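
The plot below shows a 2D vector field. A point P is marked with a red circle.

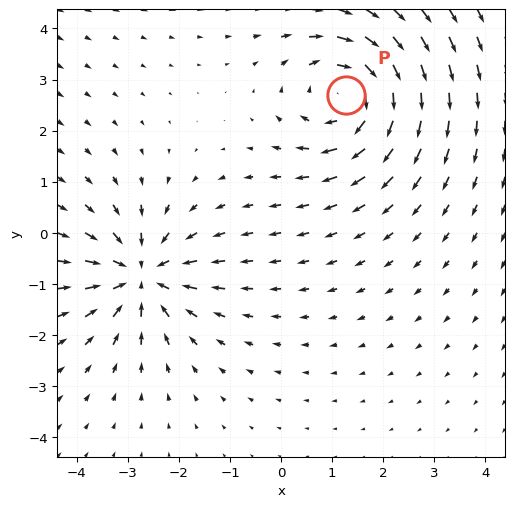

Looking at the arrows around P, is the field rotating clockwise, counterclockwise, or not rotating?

Near P at (1.3, 2.7) the arrows circulate clockwise. The curl (z-component) there is about -4; negative curl means clockwise rotation.

clockwise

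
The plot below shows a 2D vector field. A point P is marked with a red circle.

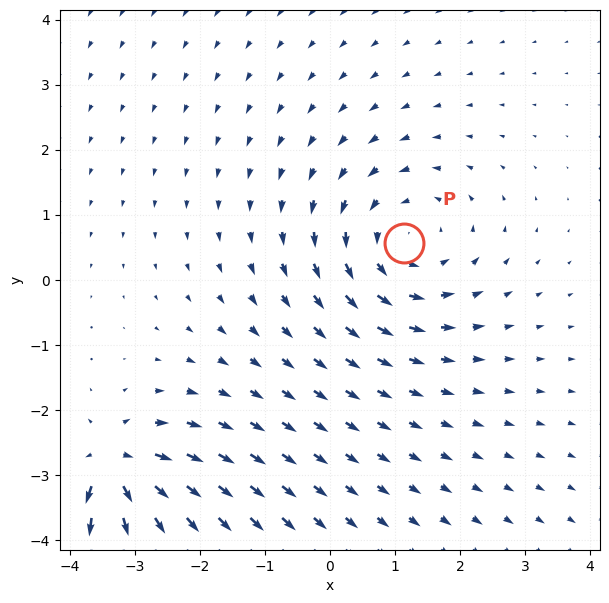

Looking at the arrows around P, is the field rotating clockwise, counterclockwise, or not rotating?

counterclockwise

Near P at (1.1, 0.6) the arrows circulate counterclockwise. The curl (z-component) there is about +3; positive curl means counterclockwise rotation.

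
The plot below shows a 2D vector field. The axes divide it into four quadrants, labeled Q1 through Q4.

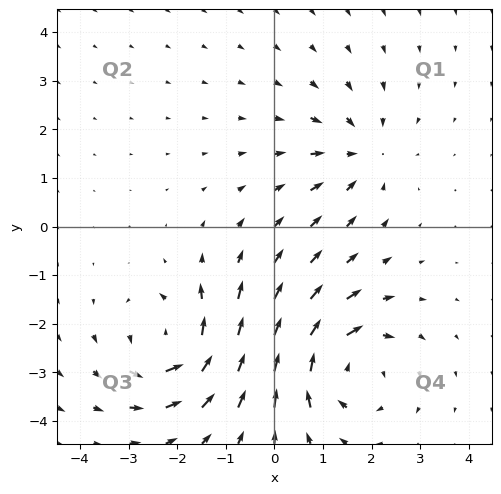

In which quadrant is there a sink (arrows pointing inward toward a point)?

Q1

The sink sits at approximately (1.8, 1.5), which lies in quadrant Q1. The divergence there is about -3, negative as expected for a sink.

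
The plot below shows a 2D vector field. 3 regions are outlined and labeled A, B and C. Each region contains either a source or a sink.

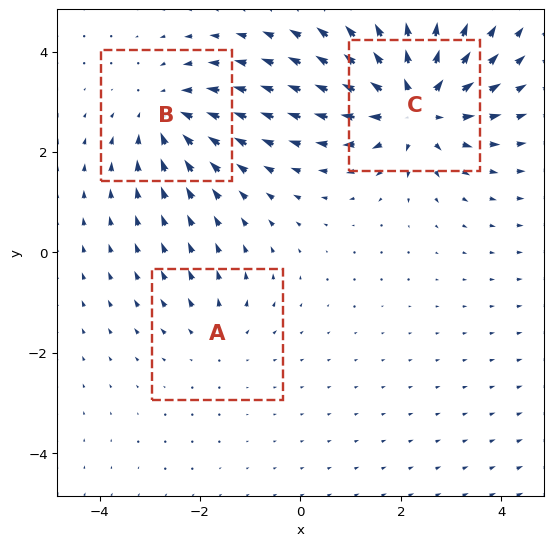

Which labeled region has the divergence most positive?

Divergence at each region's feature centre — A: about +2, B: about -3, C: about +5. Region C is most positive.

C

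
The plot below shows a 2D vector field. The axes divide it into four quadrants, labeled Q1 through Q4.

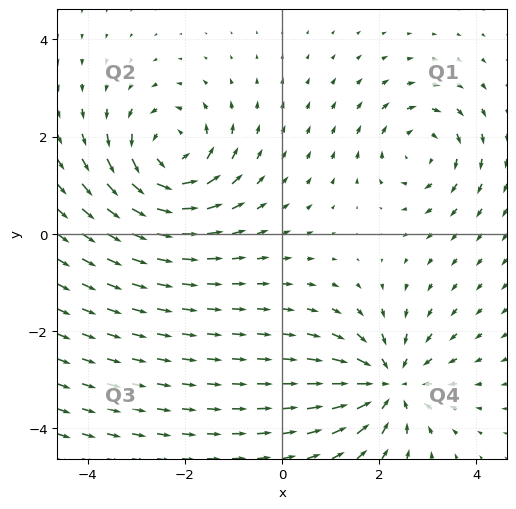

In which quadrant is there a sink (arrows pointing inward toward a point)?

Q4

The sink sits at approximately (2.2, -3.1), which lies in quadrant Q4. The divergence there is about -5, negative as expected for a sink.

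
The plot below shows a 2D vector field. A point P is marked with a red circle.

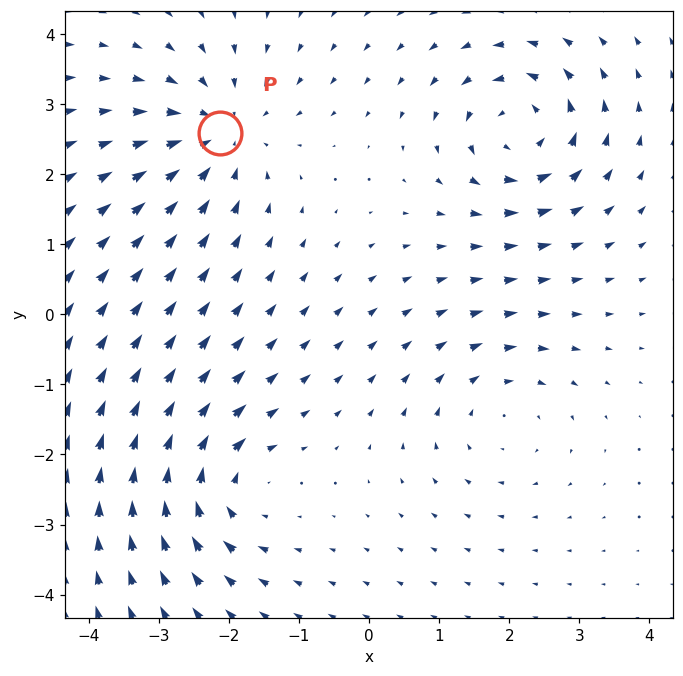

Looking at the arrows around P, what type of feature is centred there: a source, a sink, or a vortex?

sink

At P (-2.1, 2.6) the arrows converge inward. Divergence about -5, curl ≈0 — negative divergence with near-zero curl is a sink.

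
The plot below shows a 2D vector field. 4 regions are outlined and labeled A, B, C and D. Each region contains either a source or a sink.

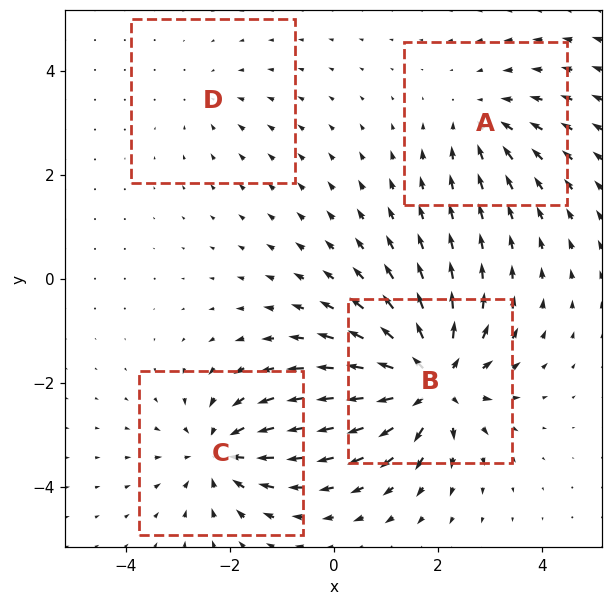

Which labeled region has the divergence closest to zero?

D

Divergence at each region's feature centre — A: about -4, B: about +8, C: about -5, D: about -2. Region D is closest to zero.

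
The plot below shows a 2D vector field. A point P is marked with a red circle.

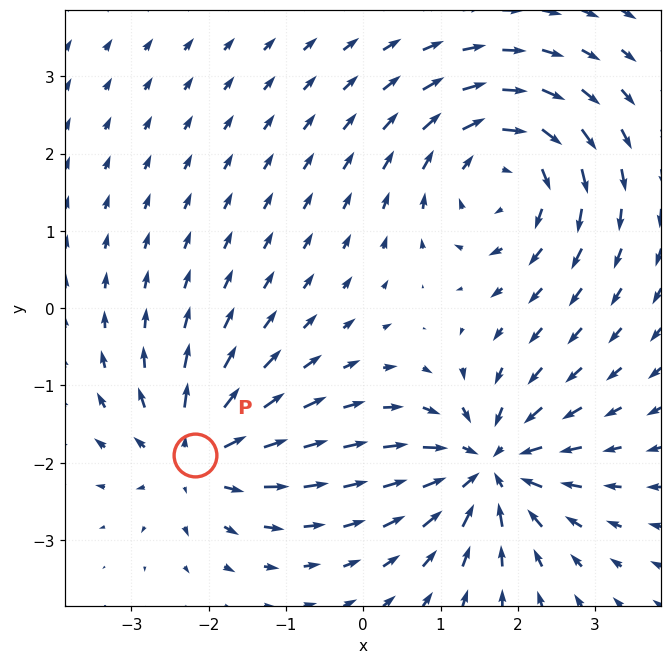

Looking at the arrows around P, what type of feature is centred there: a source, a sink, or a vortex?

At P (-2.2, -1.9) the arrows spread outward. Divergence about +5, curl ≈0 — positive divergence with near-zero curl is a source.

source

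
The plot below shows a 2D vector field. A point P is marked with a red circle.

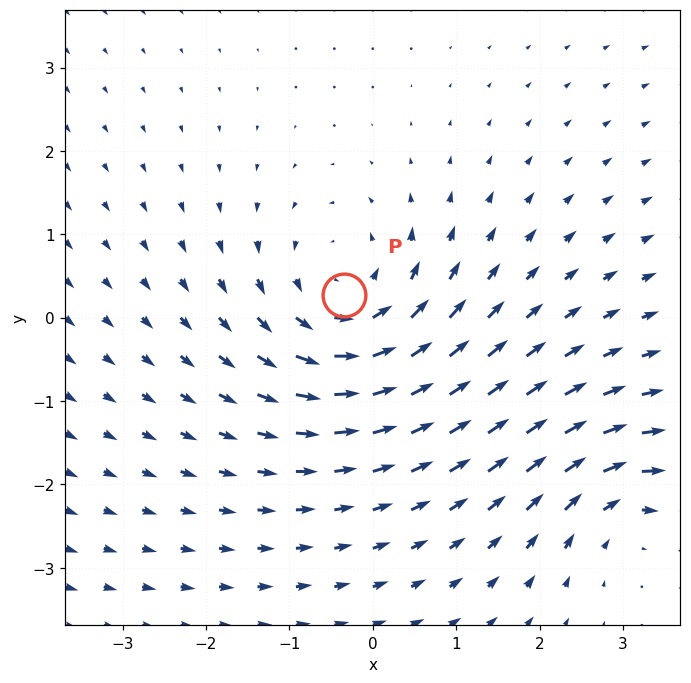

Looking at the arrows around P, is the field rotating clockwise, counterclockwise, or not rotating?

Near P at (-0.3, 0.3) the arrows circulate counterclockwise. The curl (z-component) there is about +5; positive curl means counterclockwise rotation.

counterclockwise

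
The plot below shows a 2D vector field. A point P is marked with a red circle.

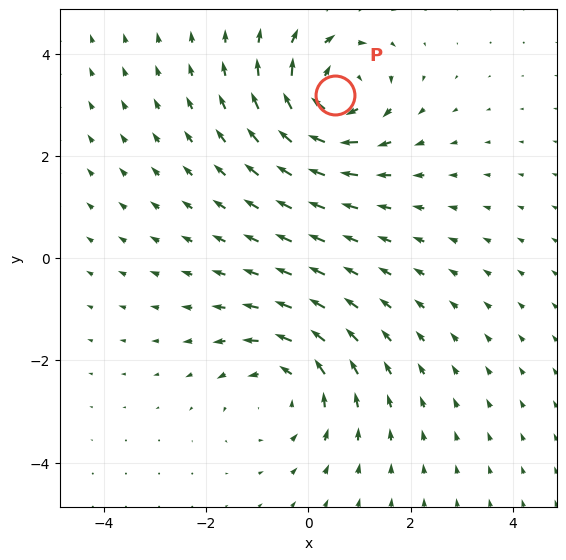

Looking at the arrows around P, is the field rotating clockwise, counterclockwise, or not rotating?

clockwise

Near P at (0.5, 3.2) the arrows circulate clockwise. The curl (z-component) there is about -5; negative curl means clockwise rotation.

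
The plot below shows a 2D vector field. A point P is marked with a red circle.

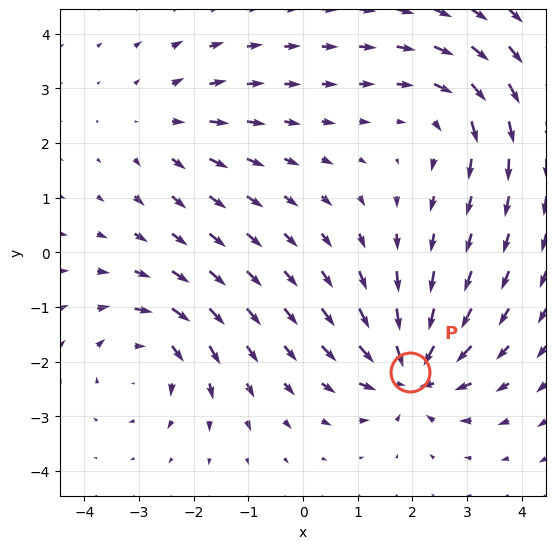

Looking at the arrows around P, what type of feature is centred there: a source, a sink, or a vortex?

At P (2.0, -2.2) the arrows converge inward. Divergence about -7, curl ≈0 — negative divergence with near-zero curl is a sink.

sink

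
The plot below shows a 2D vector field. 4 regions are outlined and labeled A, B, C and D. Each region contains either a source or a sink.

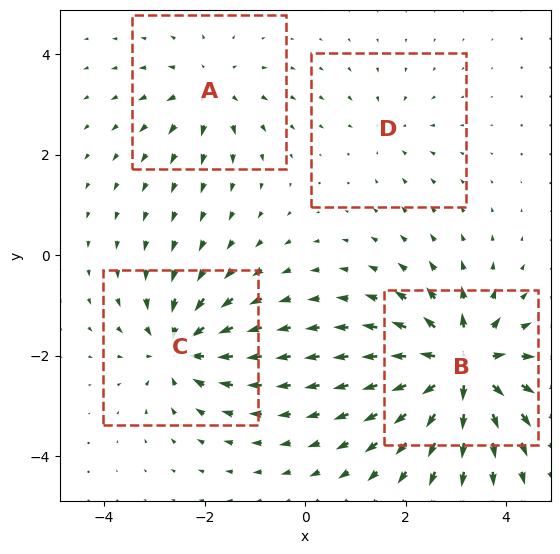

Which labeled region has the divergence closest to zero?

D

Divergence at each region's feature centre — A: about +4, B: about +9, C: about -6, D: about -3. Region D is closest to zero.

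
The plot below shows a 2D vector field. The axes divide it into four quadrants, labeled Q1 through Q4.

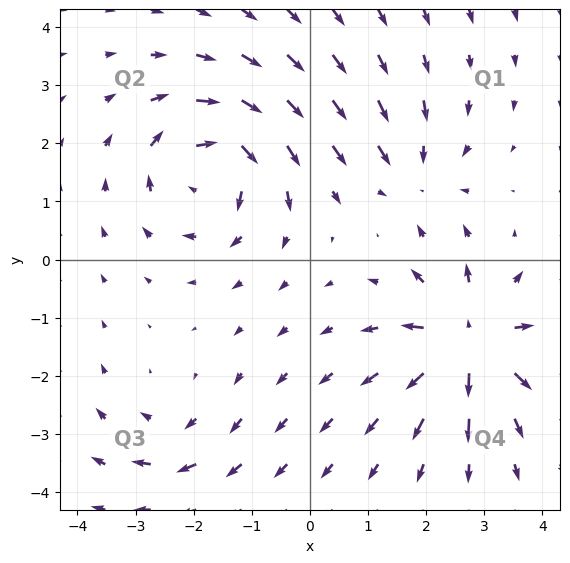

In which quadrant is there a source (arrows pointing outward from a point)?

The source sits at approximately (2.7, -1.4), which lies in quadrant Q4. The divergence there is about +6, positive as expected for a source.

Q4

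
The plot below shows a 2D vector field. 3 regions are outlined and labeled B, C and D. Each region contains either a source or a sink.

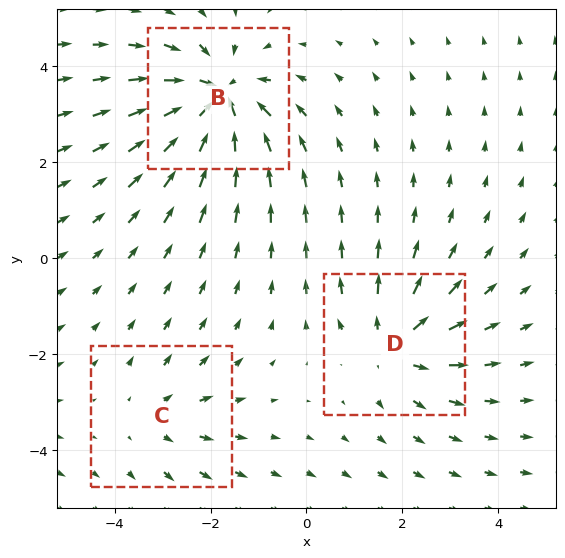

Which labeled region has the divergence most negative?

Divergence at each region's feature centre — B: about -5, C: about +2, D: about +4. Region B is most negative.

B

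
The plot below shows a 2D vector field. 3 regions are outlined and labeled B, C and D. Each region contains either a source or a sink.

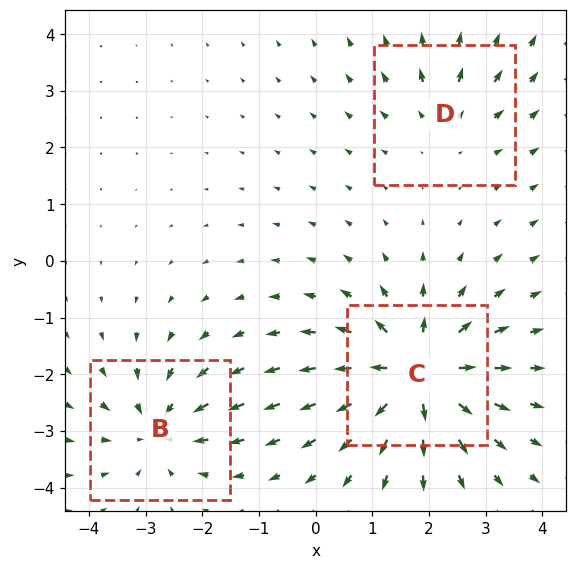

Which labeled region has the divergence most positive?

C

Divergence at each region's feature centre — B: about -4, C: about +6, D: about +2. Region C is most positive.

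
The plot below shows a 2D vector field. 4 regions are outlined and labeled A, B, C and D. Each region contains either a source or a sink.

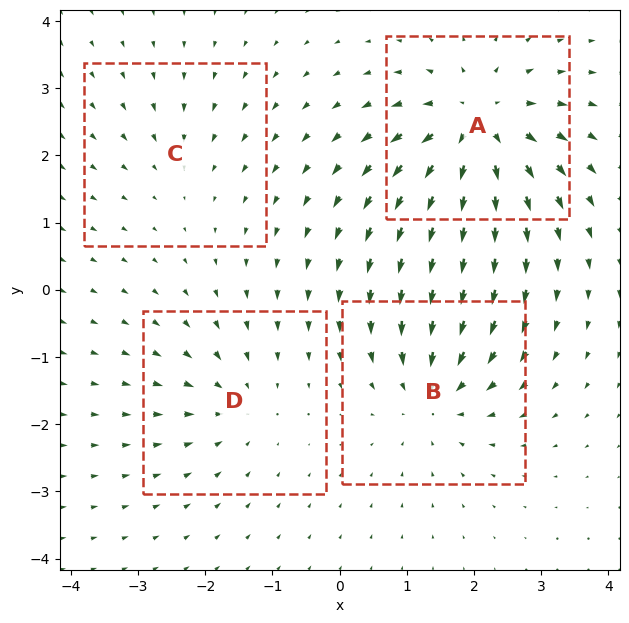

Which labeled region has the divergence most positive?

A

Divergence at each region's feature centre — A: about +7, B: about -5, C: about -2, D: about -4. Region A is most positive.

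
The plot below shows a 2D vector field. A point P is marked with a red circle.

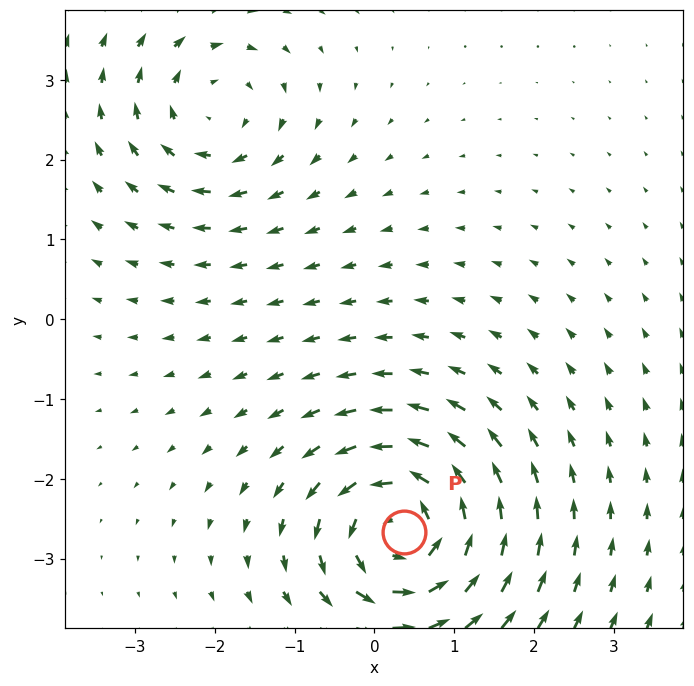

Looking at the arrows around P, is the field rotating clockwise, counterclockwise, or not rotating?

Near P at (0.4, -2.7) the arrows circulate counterclockwise. The curl (z-component) there is about +5; positive curl means counterclockwise rotation.

counterclockwise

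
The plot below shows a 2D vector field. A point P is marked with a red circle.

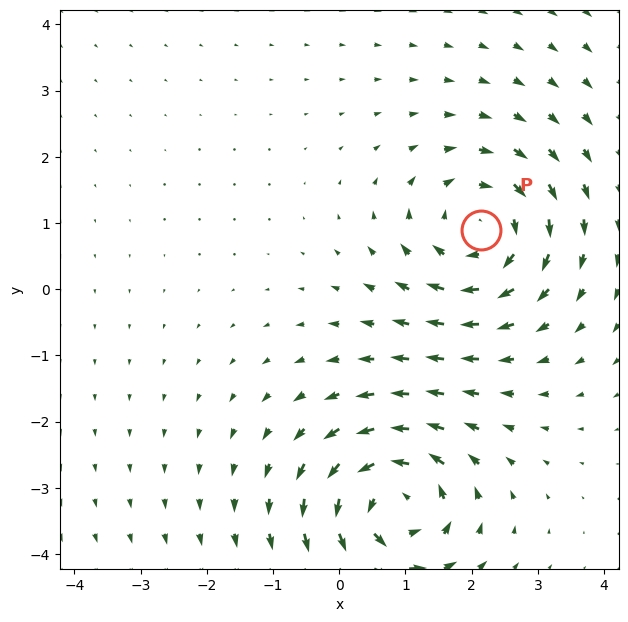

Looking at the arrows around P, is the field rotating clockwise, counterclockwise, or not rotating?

Near P at (2.1, 0.9) the arrows circulate clockwise. The curl (z-component) there is about -4; negative curl means clockwise rotation.

clockwise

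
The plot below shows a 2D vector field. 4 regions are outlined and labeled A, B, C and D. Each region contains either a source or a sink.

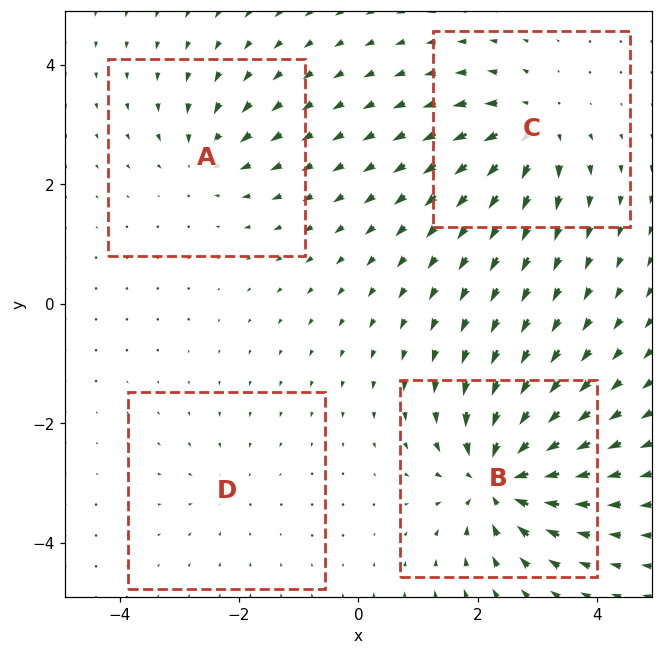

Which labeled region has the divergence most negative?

B

Divergence at each region's feature centre — A: about -4, B: about -8, C: about +6, D: about -2. Region B is most negative.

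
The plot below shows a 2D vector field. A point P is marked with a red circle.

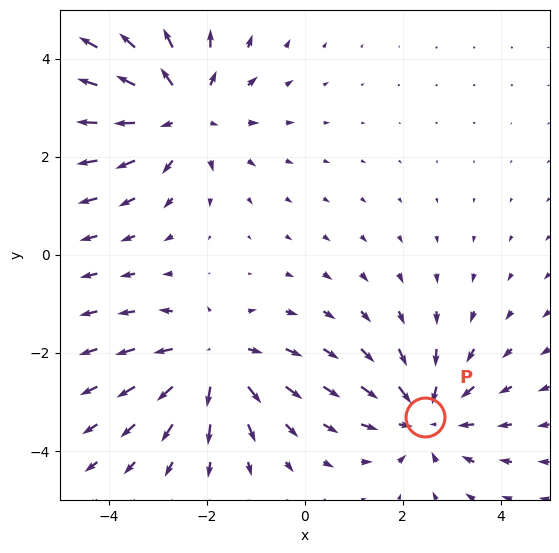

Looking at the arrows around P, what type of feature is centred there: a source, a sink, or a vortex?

At P (2.5, -3.3) the arrows converge inward. Divergence about -3, curl ≈0 — negative divergence with near-zero curl is a sink.

sink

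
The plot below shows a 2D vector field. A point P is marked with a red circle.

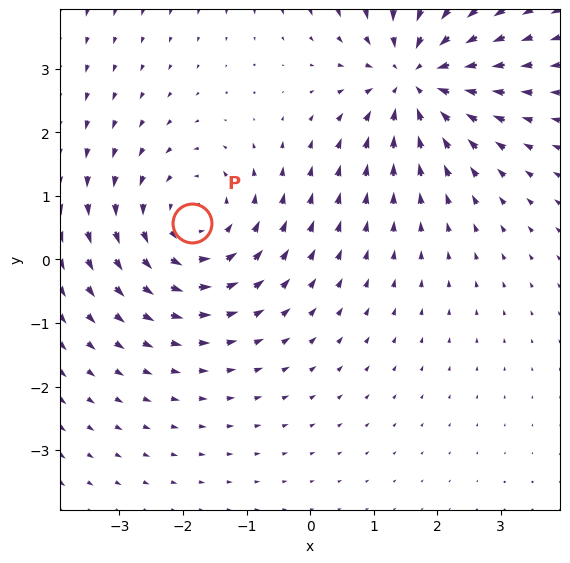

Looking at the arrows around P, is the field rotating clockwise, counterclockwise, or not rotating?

counterclockwise

Near P at (-1.9, 0.6) the arrows circulate counterclockwise. The curl (z-component) there is about +3; positive curl means counterclockwise rotation.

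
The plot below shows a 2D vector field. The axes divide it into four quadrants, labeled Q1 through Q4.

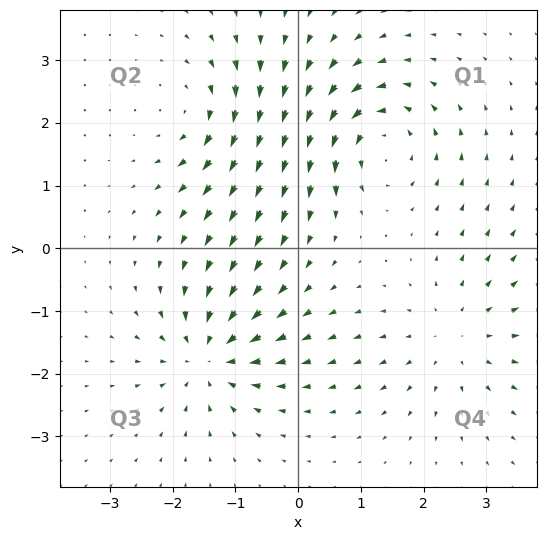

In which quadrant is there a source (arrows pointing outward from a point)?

The source sits at approximately (2.5, -1.4), which lies in quadrant Q4. The divergence there is about +4, positive as expected for a source.

Q4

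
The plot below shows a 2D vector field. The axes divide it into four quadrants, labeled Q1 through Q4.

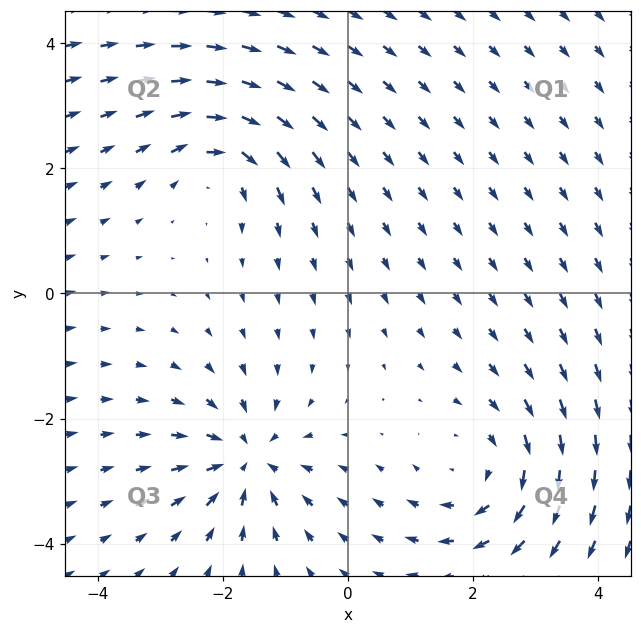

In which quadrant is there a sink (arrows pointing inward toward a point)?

The sink sits at approximately (-1.6, -2.7), which lies in quadrant Q3. The divergence there is about -5, negative as expected for a sink.

Q3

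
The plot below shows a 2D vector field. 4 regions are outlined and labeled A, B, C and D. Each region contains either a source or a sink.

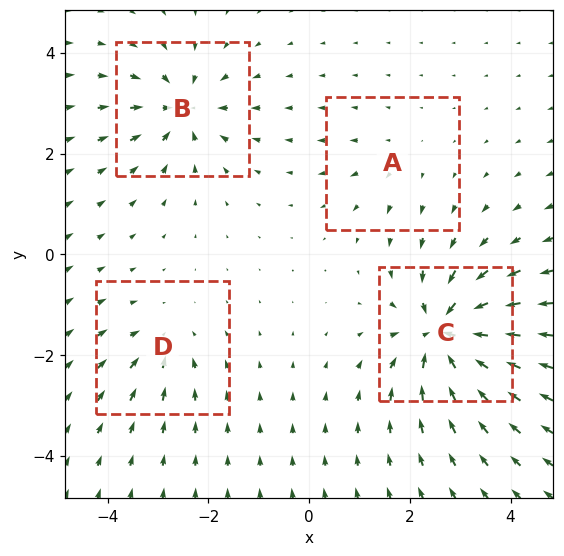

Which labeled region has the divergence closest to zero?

Divergence at each region's feature centre — A: about +2, B: about -6, C: about -9, D: about -4. Region A is closest to zero.

A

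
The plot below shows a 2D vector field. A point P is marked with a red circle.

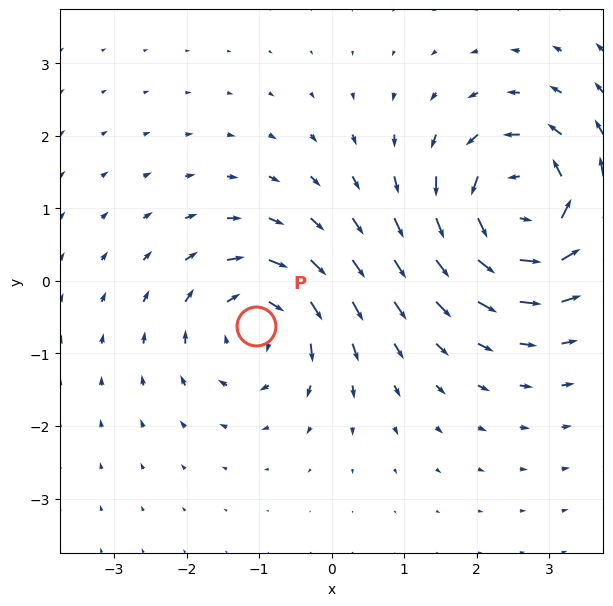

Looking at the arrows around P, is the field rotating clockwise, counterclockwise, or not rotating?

clockwise

Near P at (-1.0, -0.6) the arrows circulate clockwise. The curl (z-component) there is about -4; negative curl means clockwise rotation.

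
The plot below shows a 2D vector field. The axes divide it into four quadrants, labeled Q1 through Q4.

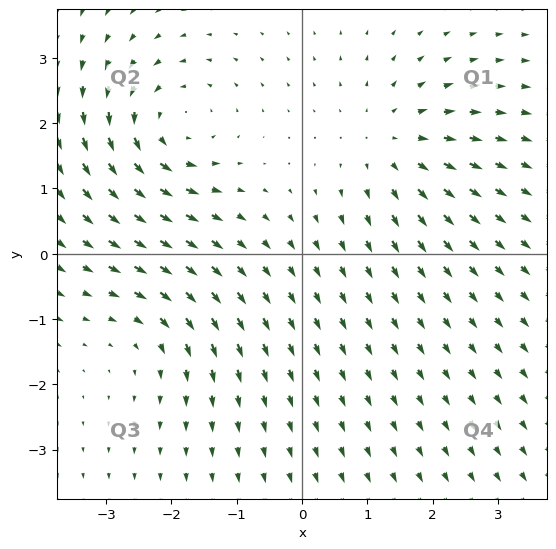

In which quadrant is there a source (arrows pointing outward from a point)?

Q1

The source sits at approximately (1.4, 1.7), which lies in quadrant Q1. The divergence there is about +3, positive as expected for a source.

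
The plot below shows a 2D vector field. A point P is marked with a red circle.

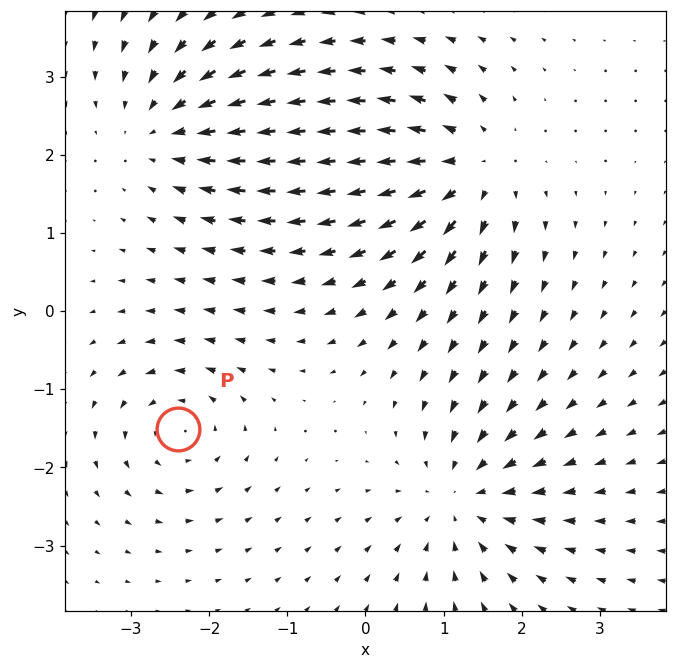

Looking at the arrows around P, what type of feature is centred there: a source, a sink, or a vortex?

At P (-2.4, -1.5) the arrows circulate counterclockwise. Divergence ≈0, curl about +4 — near-zero divergence with nonzero curl is a vortex.

vortex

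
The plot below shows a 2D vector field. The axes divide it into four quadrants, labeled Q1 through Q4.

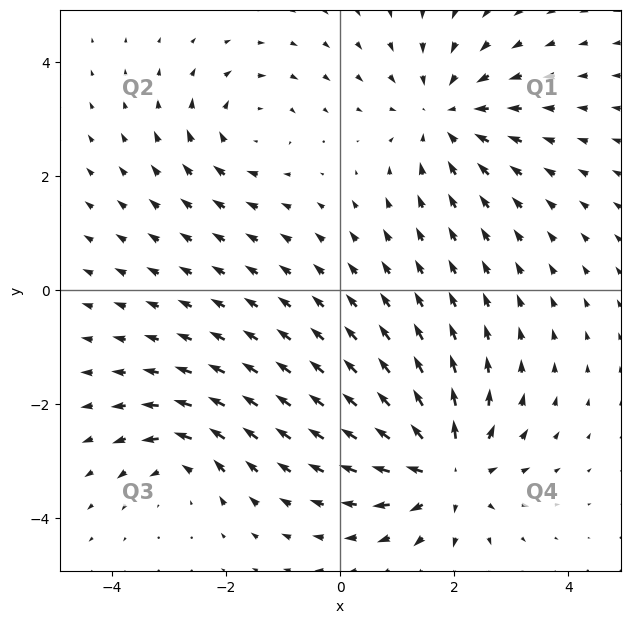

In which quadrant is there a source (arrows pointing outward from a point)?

The source sits at approximately (1.9, -3.2), which lies in quadrant Q4. The divergence there is about +6, positive as expected for a source.

Q4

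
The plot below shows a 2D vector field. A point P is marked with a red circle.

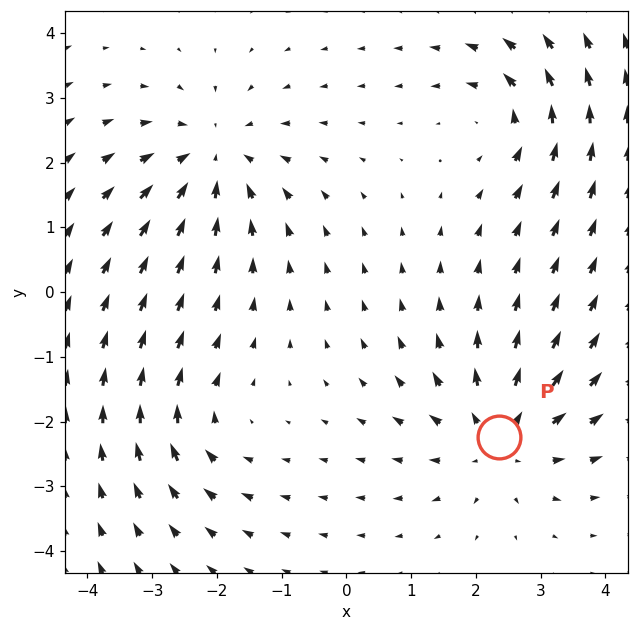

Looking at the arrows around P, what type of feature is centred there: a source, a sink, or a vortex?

At P (2.4, -2.2) the arrows spread outward. Divergence about +4, curl ≈0 — positive divergence with near-zero curl is a source.

source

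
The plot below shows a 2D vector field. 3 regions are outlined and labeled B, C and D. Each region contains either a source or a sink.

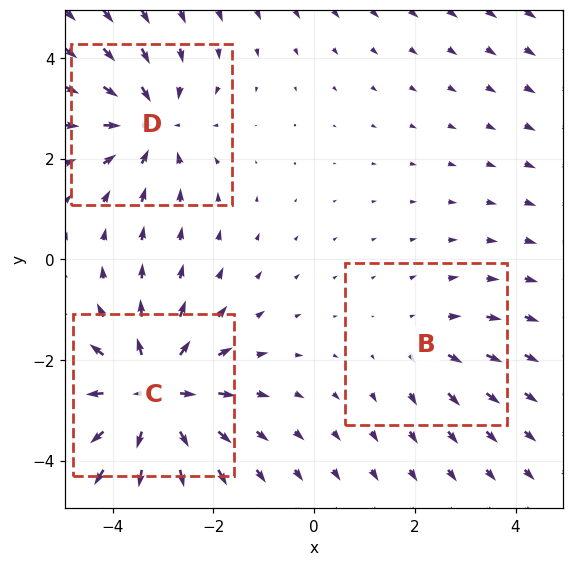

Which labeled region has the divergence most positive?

Divergence at each region's feature centre — B: about +2, C: about +5, D: about -3. Region C is most positive.

C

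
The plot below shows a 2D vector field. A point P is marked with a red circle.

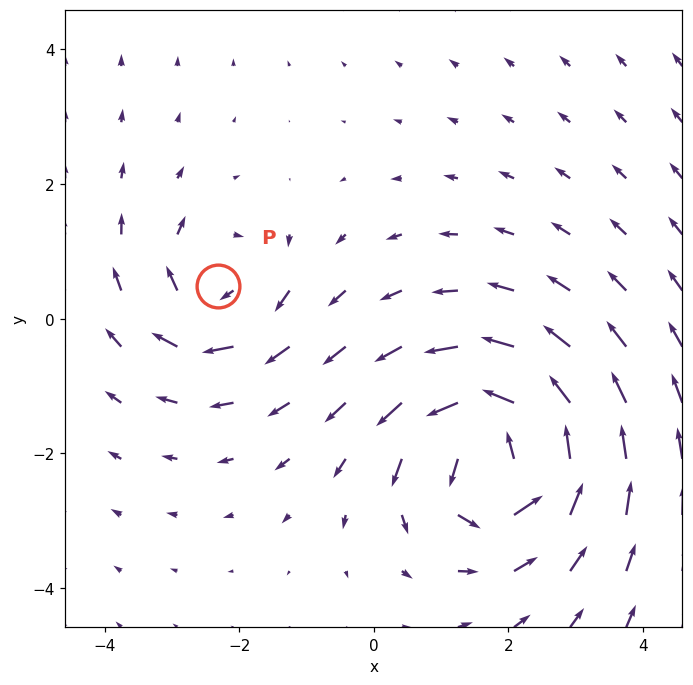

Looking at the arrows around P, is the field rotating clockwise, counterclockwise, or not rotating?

clockwise

Near P at (-2.3, 0.5) the arrows circulate clockwise. The curl (z-component) there is about -3; negative curl means clockwise rotation.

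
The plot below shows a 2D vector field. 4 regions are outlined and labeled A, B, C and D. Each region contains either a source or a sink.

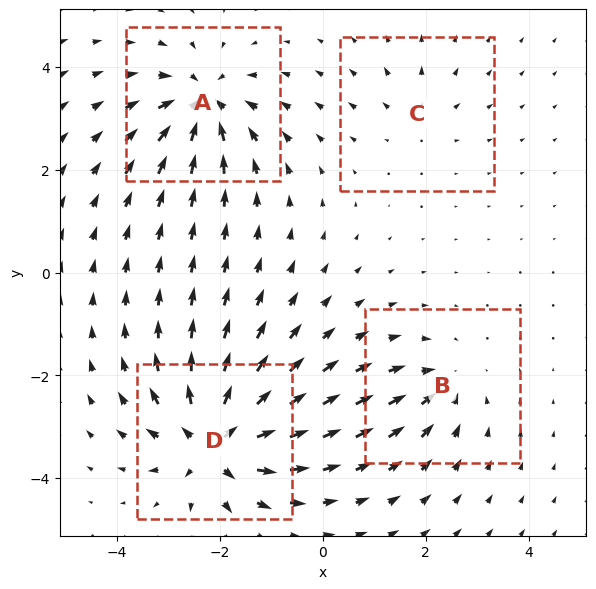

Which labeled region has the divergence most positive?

Divergence at each region's feature centre — A: about -7, B: about -4, C: about +3, D: about +8. Region D is most positive.

D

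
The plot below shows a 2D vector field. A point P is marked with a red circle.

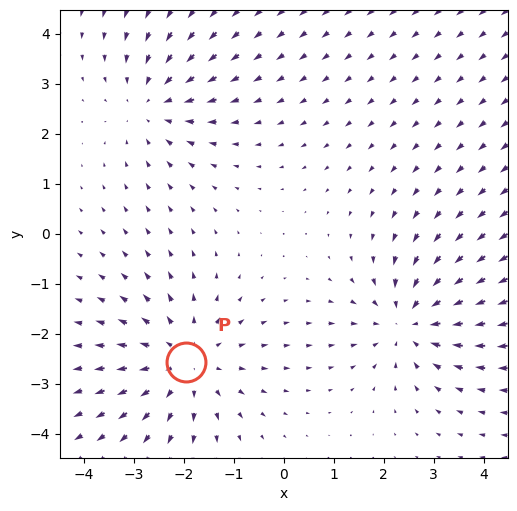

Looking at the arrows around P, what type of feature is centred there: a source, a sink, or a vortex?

At P (-2.0, -2.6) the arrows spread outward. Divergence about +3, curl ≈0 — positive divergence with near-zero curl is a source.

source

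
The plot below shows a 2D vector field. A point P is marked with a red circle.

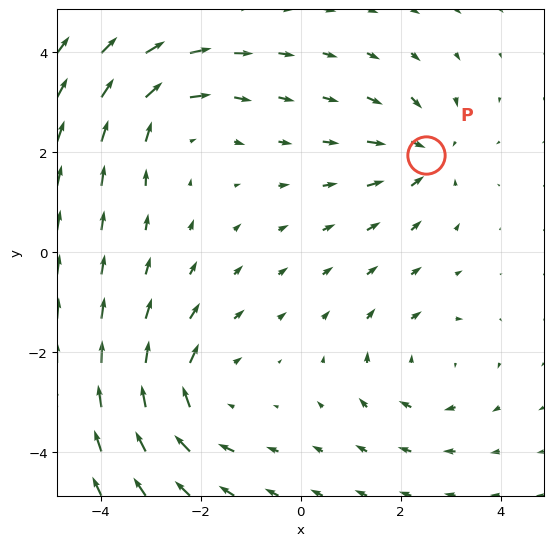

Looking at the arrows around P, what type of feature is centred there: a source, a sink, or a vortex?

sink

At P (2.5, 2.0) the arrows converge inward. Divergence about -4, curl ≈0 — negative divergence with near-zero curl is a sink.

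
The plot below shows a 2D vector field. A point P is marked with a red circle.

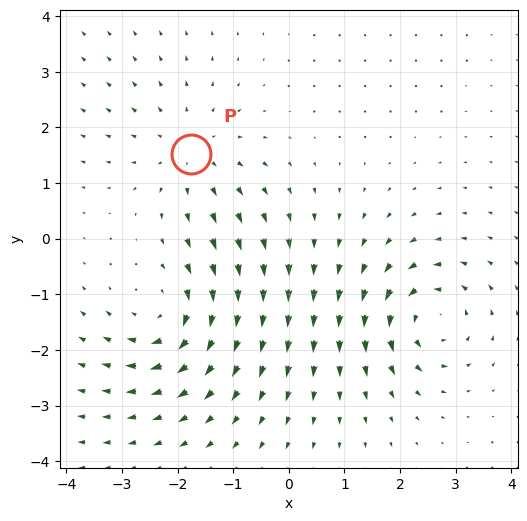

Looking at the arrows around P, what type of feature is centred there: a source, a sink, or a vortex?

At P (-1.8, 1.5) the arrows spread outward. Divergence about +3, curl ≈0 — positive divergence with near-zero curl is a source.

source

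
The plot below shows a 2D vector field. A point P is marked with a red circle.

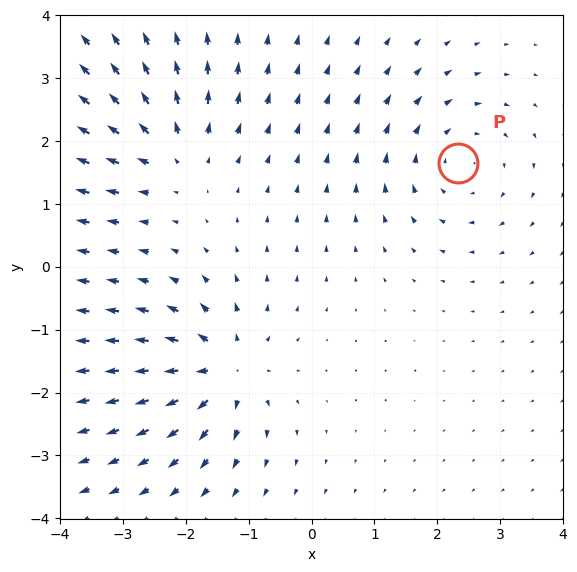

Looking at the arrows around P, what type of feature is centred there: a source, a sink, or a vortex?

At P (2.3, 1.7) the arrows circulate clockwise. Divergence ≈0, curl about -4 — near-zero divergence with nonzero curl is a vortex.

vortex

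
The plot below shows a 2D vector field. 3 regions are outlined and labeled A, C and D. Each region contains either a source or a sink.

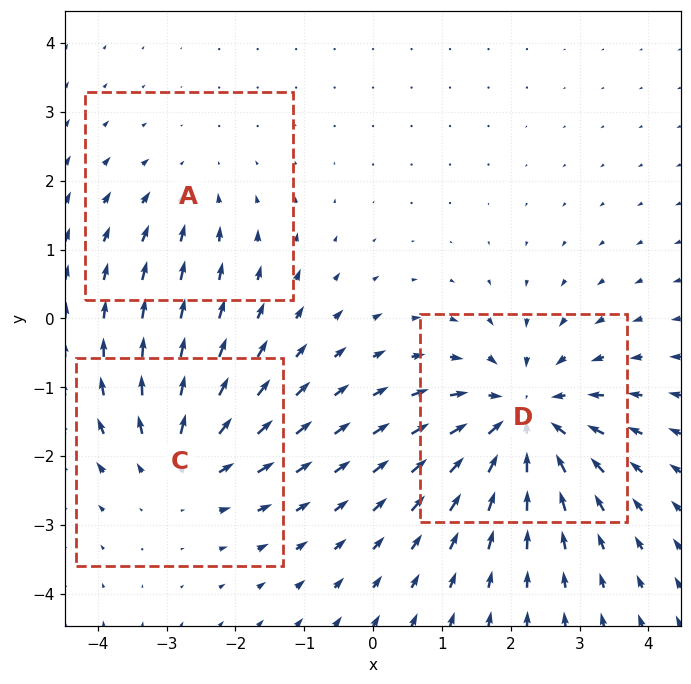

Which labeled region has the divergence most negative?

D

Divergence at each region's feature centre — A: about -2, C: about +3, D: about -4. Region D is most negative.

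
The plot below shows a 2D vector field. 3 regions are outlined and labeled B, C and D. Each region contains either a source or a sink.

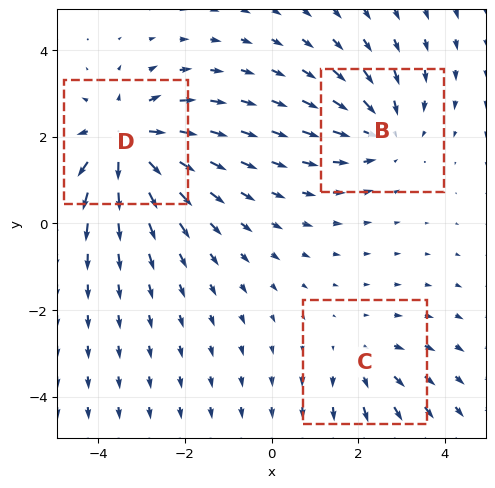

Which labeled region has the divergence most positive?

Divergence at each region's feature centre — B: about -3, C: about +2, D: about +4. Region D is most positive.

D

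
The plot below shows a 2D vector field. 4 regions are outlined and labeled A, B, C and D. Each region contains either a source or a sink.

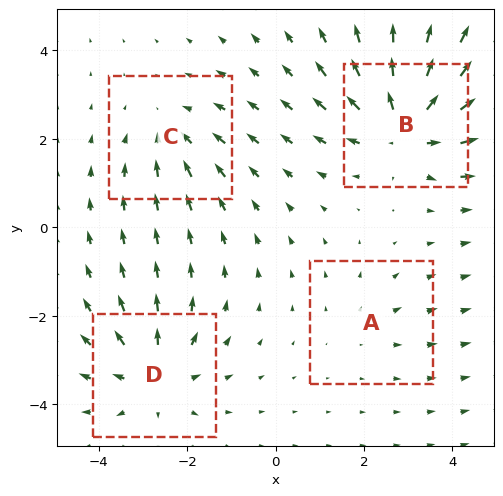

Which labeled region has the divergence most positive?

B

Divergence at each region's feature centre — A: about +2, B: about +6, C: about -3, D: about +5. Region B is most positive.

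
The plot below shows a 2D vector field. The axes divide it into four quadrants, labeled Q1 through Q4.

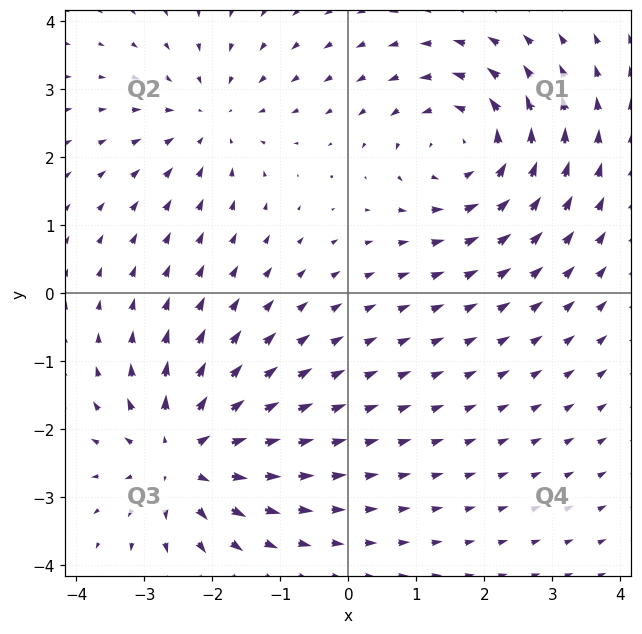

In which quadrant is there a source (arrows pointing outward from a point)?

Q3

The source sits at approximately (-2.5, -2.4), which lies in quadrant Q3. The divergence there is about +5, positive as expected for a source.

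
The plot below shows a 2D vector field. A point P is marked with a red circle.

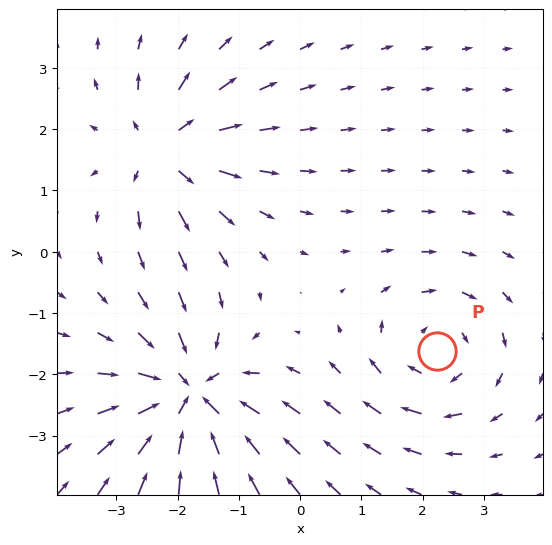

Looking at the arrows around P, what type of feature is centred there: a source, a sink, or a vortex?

At P (2.2, -1.6) the arrows circulate clockwise. Divergence ≈0, curl about -3 — near-zero divergence with nonzero curl is a vortex.

vortex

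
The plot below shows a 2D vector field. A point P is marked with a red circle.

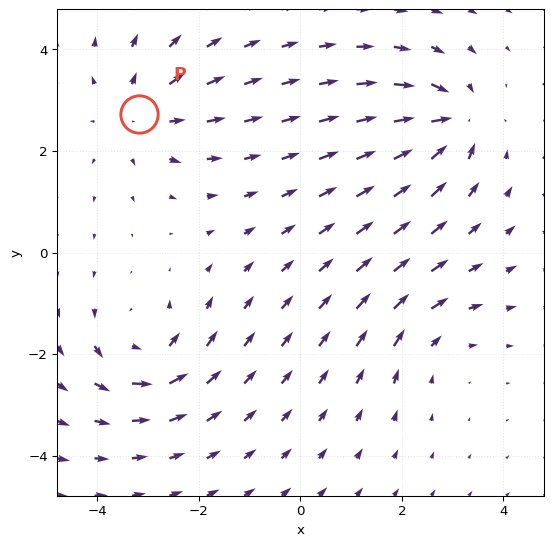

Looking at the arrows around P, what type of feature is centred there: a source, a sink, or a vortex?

source

At P (-3.2, 2.7) the arrows spread outward. Divergence about +4, curl ≈0 — positive divergence with near-zero curl is a source.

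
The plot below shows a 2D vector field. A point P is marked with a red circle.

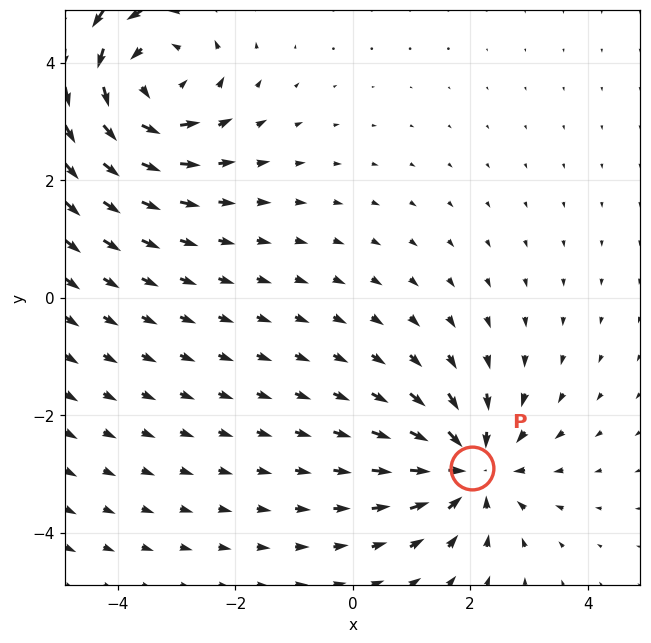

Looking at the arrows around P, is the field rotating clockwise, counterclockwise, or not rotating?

Near P at (2.0, -2.9) the arrows show no circulation. The curl there is ≈0.

not rotating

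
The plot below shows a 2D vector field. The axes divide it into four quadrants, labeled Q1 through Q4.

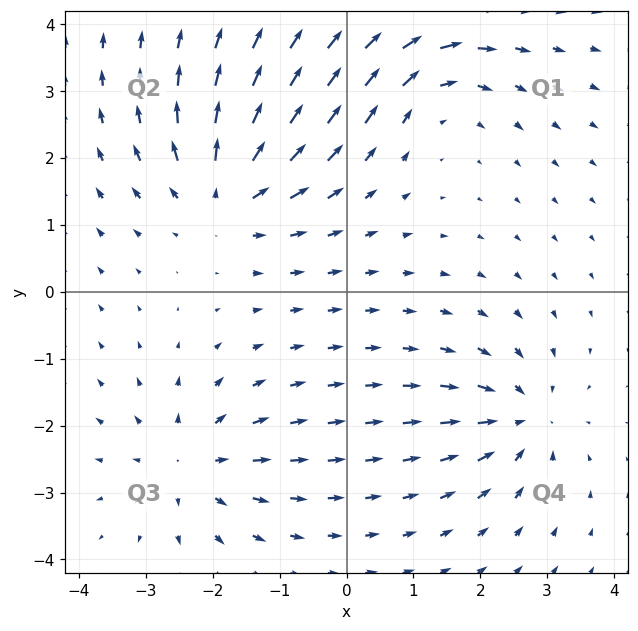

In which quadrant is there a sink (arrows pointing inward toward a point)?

The sink sits at approximately (2.6, -1.9), which lies in quadrant Q4. The divergence there is about -5, negative as expected for a sink.

Q4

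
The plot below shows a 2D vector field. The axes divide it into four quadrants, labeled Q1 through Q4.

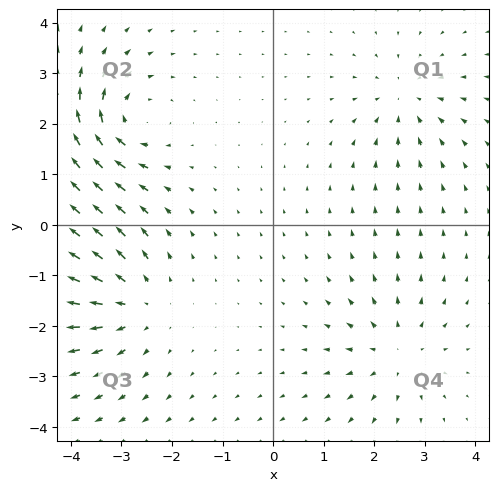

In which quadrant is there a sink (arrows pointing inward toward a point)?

The sink sits at approximately (2.6, 2.5), which lies in quadrant Q1. The divergence there is about -4, negative as expected for a sink.

Q1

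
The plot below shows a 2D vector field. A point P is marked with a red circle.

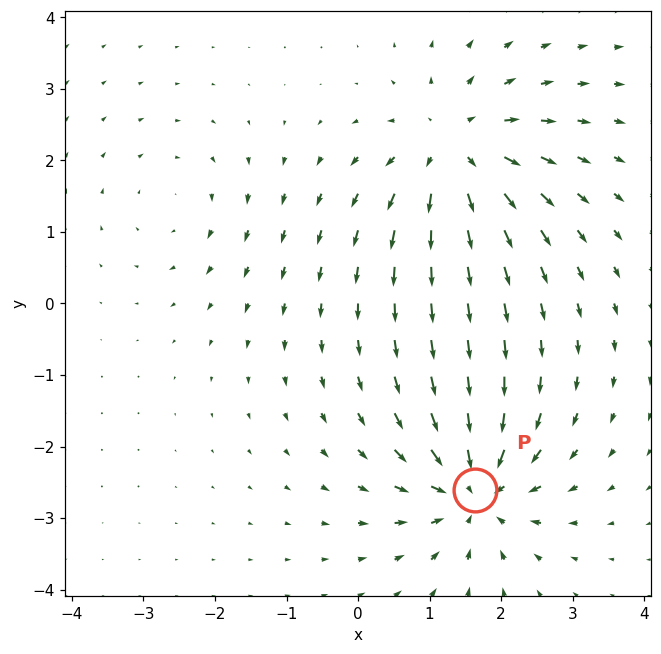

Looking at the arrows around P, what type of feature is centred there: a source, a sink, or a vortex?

At P (1.6, -2.6) the arrows converge inward. Divergence about -7, curl ≈0 — negative divergence with near-zero curl is a sink.

sink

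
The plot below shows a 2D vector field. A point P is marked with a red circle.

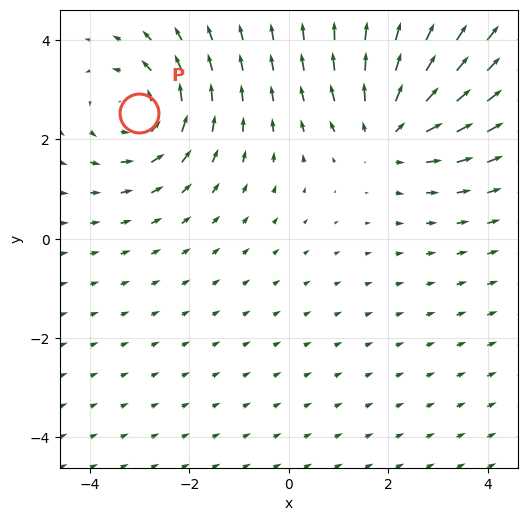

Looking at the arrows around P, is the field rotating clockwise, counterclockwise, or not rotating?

counterclockwise

Near P at (-3.0, 2.5) the arrows circulate counterclockwise. The curl (z-component) there is about +4; positive curl means counterclockwise rotation.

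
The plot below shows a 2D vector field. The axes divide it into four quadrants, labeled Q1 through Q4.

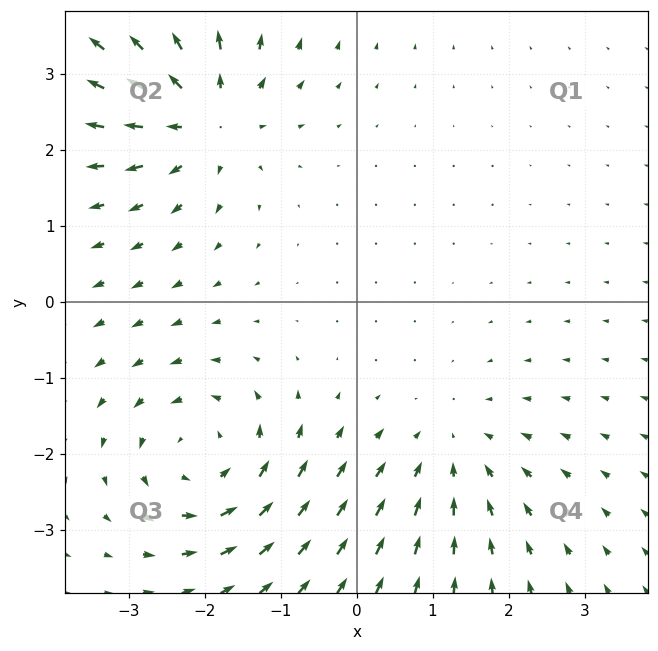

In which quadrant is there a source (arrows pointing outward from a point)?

Q2

The source sits at approximately (-2.0, 2.4), which lies in quadrant Q2. The divergence there is about +6, positive as expected for a source.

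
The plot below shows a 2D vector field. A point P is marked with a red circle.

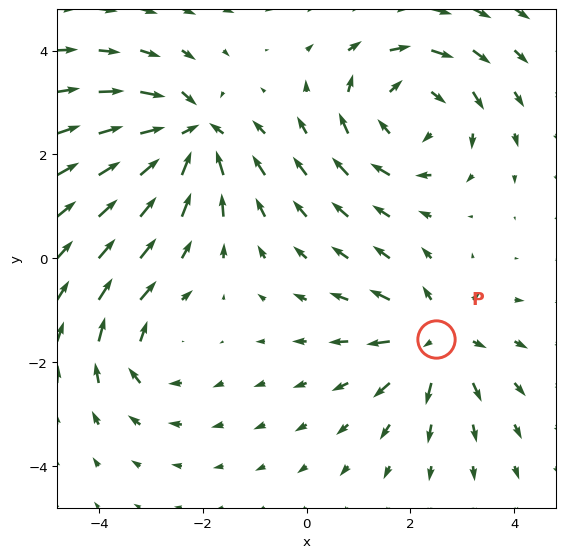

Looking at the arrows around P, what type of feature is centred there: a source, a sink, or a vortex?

source

At P (2.5, -1.6) the arrows spread outward. Divergence about +4, curl ≈0 — positive divergence with near-zero curl is a source.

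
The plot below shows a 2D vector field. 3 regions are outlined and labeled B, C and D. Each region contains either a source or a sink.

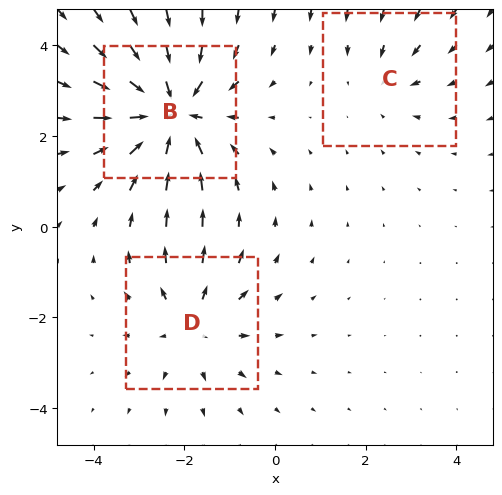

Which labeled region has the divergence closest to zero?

Divergence at each region's feature centre — B: about -4, C: about -2, D: about +3. Region C is closest to zero.

C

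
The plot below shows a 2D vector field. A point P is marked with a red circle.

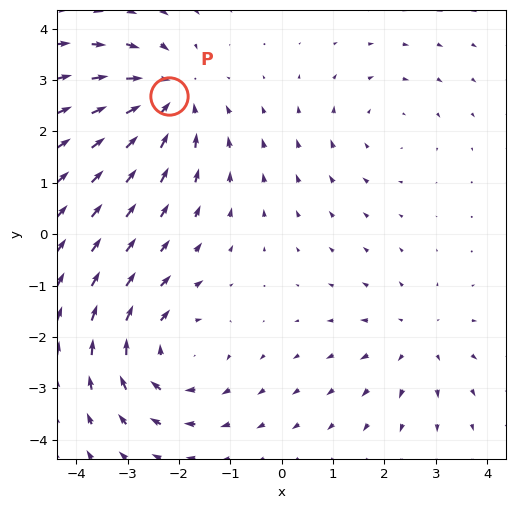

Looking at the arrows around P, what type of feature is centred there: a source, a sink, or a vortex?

At P (-2.2, 2.7) the arrows converge inward. Divergence about -4, curl ≈0 — negative divergence with near-zero curl is a sink.

sink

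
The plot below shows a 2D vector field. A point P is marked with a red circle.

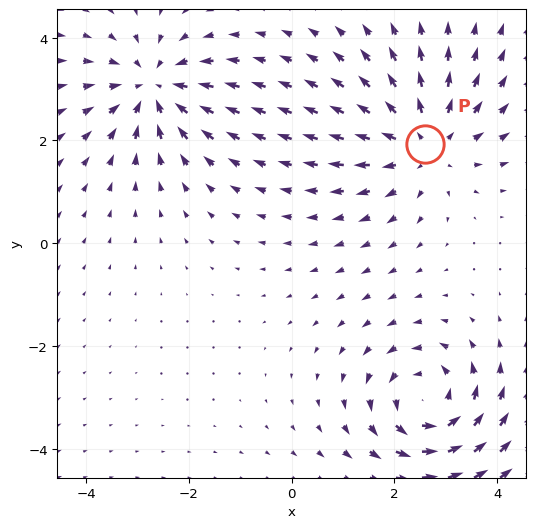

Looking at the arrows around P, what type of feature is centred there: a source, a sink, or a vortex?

At P (2.6, 1.9) the arrows spread outward. Divergence about +4, curl ≈0 — positive divergence with near-zero curl is a source.

source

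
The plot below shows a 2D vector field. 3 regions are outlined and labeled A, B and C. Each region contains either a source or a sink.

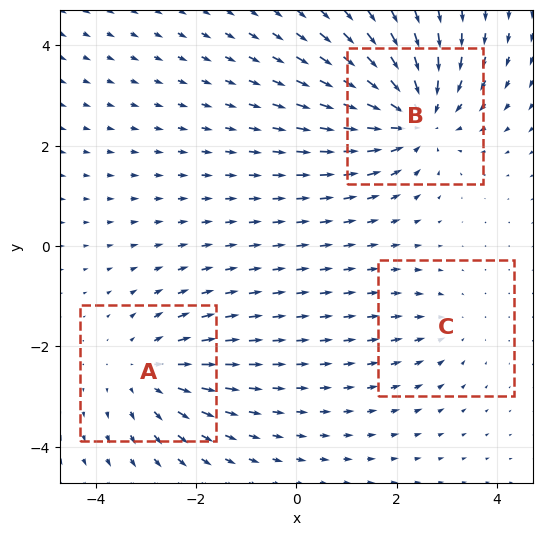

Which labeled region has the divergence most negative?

B

Divergence at each region's feature centre — A: about +3, B: about -4, C: about -2. Region B is most negative.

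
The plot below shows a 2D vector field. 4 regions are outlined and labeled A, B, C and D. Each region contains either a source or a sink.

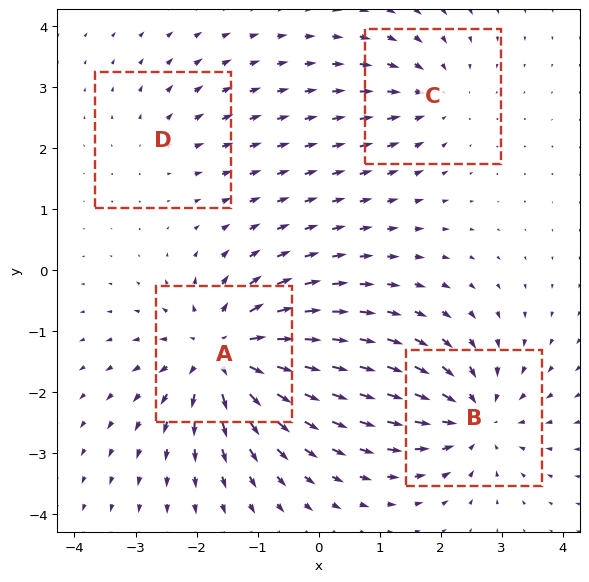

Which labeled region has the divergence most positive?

Divergence at each region's feature centre — A: about +7, B: about -6, C: about -4, D: about +2. Region A is most positive.

A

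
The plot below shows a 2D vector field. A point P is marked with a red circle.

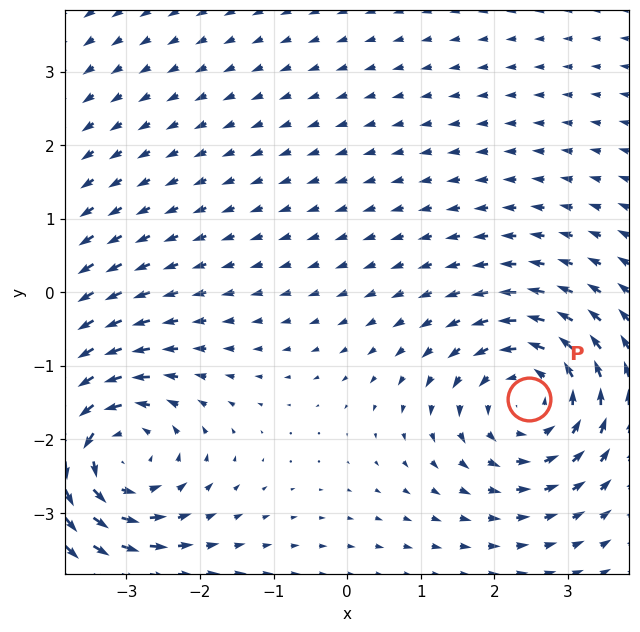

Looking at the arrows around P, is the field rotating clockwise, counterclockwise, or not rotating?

counterclockwise

Near P at (2.5, -1.4) the arrows circulate counterclockwise. The curl (z-component) there is about +4; positive curl means counterclockwise rotation.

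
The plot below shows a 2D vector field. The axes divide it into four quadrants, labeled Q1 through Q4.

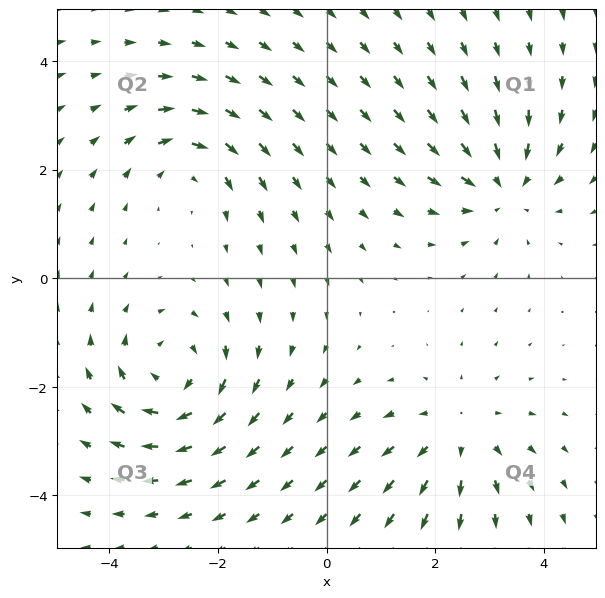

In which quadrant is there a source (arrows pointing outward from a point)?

The source sits at approximately (2.4, -2.9), which lies in quadrant Q4. The divergence there is about +3, positive as expected for a source.

Q4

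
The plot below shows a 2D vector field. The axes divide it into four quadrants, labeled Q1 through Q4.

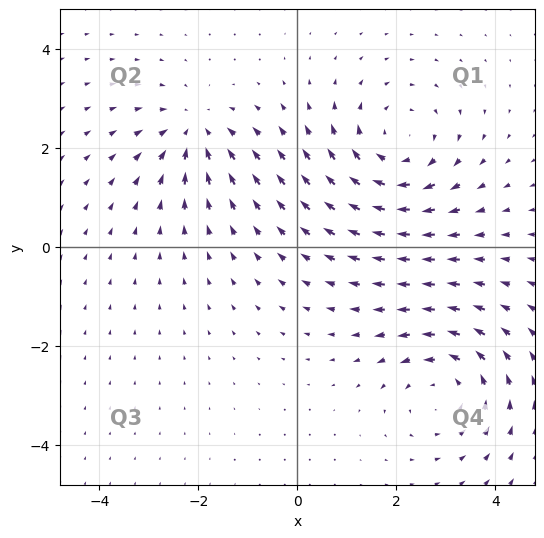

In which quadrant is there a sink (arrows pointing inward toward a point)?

Q2

The sink sits at approximately (-2.1, 2.3), which lies in quadrant Q2. The divergence there is about -4, negative as expected for a sink.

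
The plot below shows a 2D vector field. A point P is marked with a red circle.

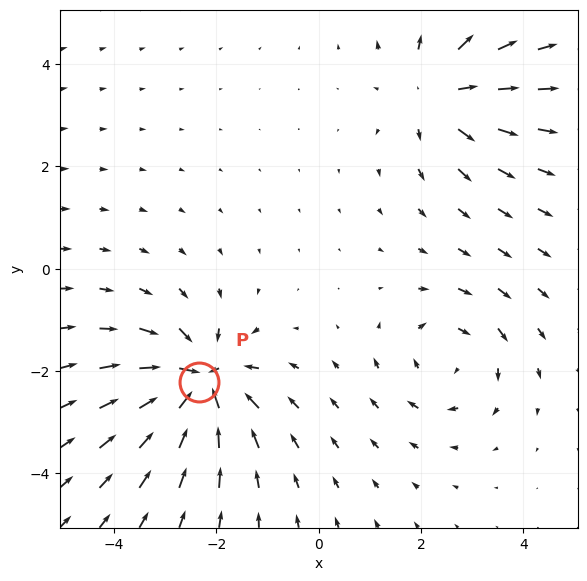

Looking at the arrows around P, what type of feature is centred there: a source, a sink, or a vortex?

sink

At P (-2.3, -2.2) the arrows converge inward. Divergence about -7, curl ≈0 — negative divergence with near-zero curl is a sink.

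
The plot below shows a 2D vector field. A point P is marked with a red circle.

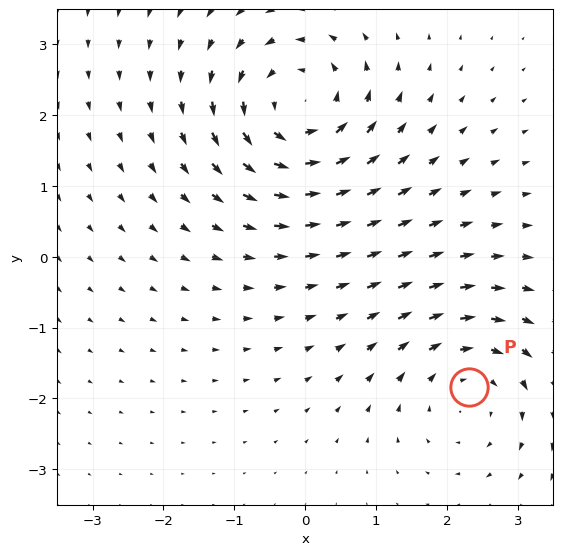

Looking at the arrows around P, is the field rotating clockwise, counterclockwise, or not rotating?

Near P at (2.3, -1.8) the arrows circulate clockwise. The curl (z-component) there is about -3; negative curl means clockwise rotation.

clockwise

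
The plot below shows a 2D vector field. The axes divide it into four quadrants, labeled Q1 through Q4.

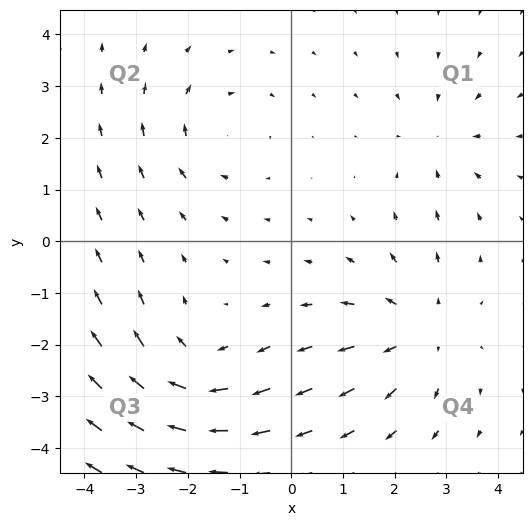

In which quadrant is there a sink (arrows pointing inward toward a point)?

Q1

The sink sits at approximately (2.8, 1.9), which lies in quadrant Q1. The divergence there is about -2, negative as expected for a sink.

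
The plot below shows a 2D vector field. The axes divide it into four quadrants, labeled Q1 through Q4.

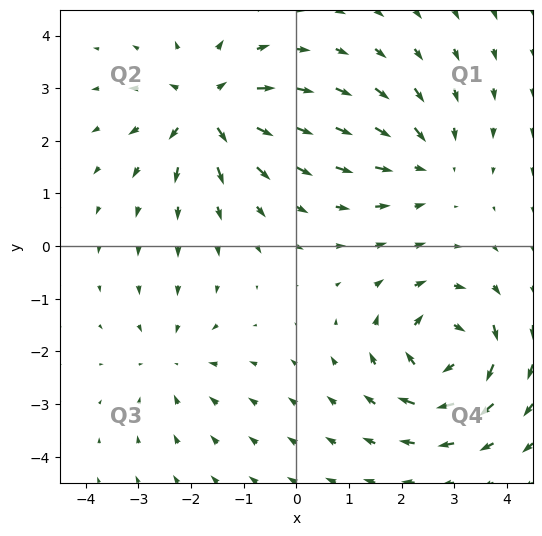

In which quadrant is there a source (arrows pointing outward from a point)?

The source sits at approximately (-1.7, 2.6), which lies in quadrant Q2. The divergence there is about +6, positive as expected for a source.

Q2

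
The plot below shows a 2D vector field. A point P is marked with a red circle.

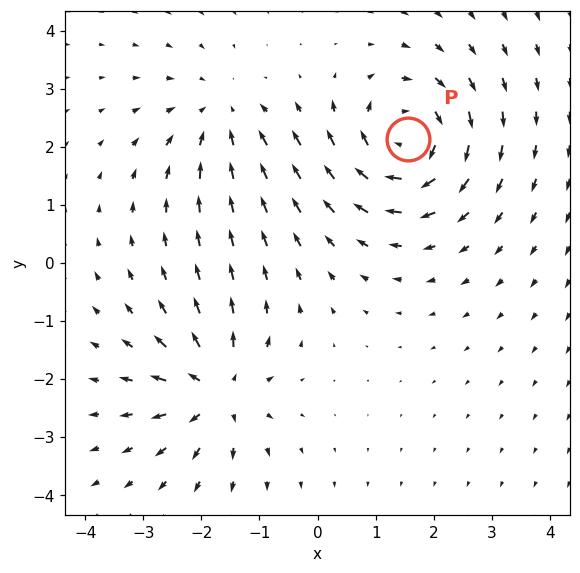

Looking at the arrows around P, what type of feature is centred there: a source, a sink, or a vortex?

At P (1.6, 2.1) the arrows circulate clockwise. Divergence ≈0, curl about -6 — near-zero divergence with nonzero curl is a vortex.

vortex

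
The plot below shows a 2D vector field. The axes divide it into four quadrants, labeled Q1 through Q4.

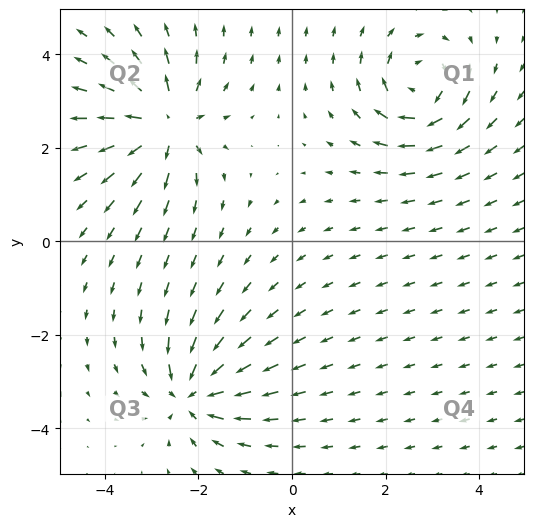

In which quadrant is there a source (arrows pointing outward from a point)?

The source sits at approximately (-2.7, 2.5), which lies in quadrant Q2. The divergence there is about +6, positive as expected for a source.

Q2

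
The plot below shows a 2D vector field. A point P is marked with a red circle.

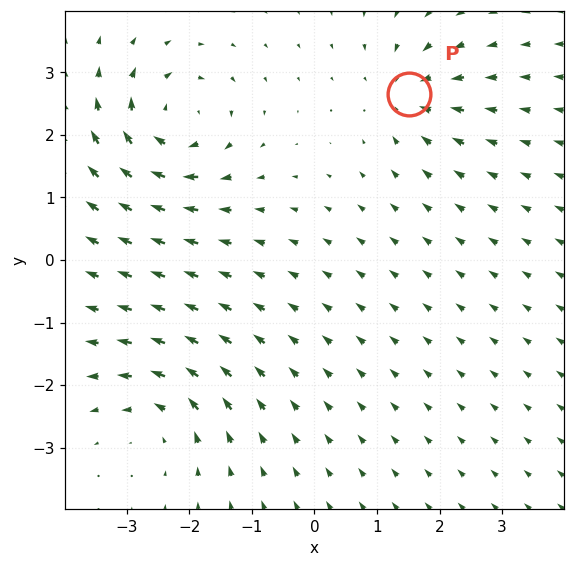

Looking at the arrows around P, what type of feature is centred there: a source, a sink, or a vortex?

sink

At P (1.5, 2.7) the arrows converge inward. Divergence about -5, curl ≈0 — negative divergence with near-zero curl is a sink.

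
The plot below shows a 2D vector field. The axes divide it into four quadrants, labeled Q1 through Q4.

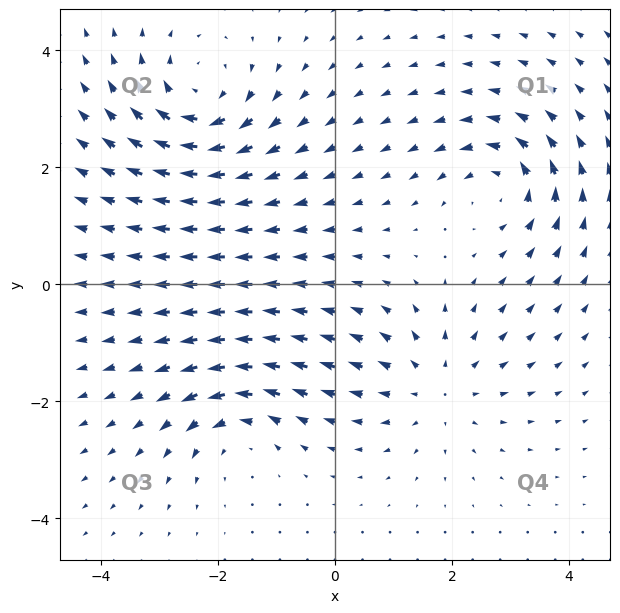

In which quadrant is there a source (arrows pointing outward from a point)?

Q4

The source sits at approximately (1.7, -1.7), which lies in quadrant Q4. The divergence there is about +3, positive as expected for a source.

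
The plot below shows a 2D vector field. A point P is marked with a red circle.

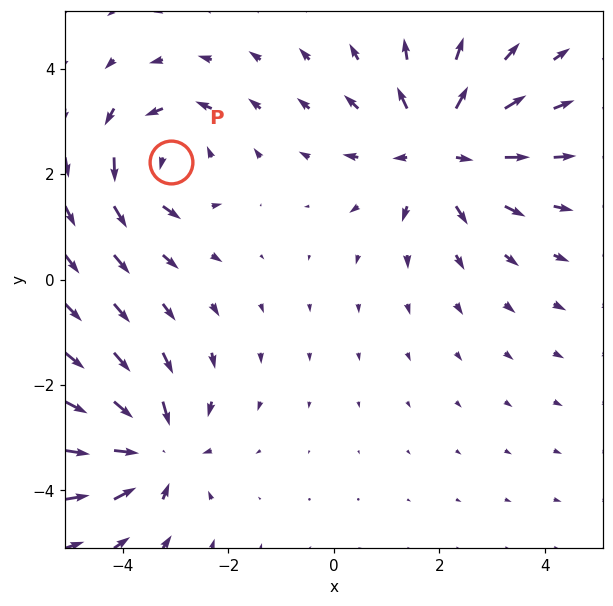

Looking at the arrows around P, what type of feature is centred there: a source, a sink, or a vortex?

At P (-3.1, 2.2) the arrows circulate counterclockwise. Divergence ≈0, curl about +4 — near-zero divergence with nonzero curl is a vortex.

vortex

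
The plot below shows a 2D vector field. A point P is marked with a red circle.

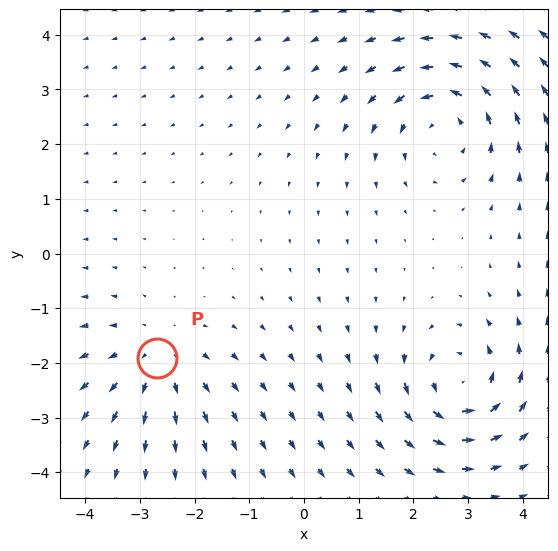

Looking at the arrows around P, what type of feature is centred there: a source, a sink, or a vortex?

source

At P (-2.7, -1.9) the arrows spread outward. Divergence about +3, curl ≈0 — positive divergence with near-zero curl is a source.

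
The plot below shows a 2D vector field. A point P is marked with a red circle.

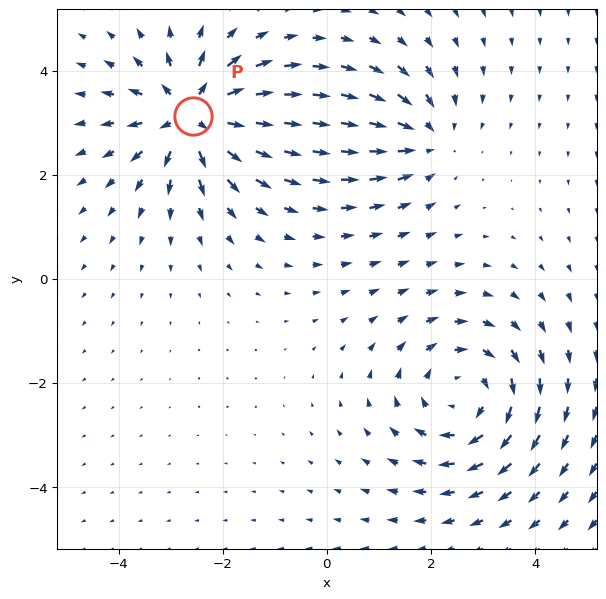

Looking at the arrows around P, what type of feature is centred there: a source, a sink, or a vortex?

source

At P (-2.6, 3.1) the arrows spread outward. Divergence about +6, curl ≈0 — positive divergence with near-zero curl is a source.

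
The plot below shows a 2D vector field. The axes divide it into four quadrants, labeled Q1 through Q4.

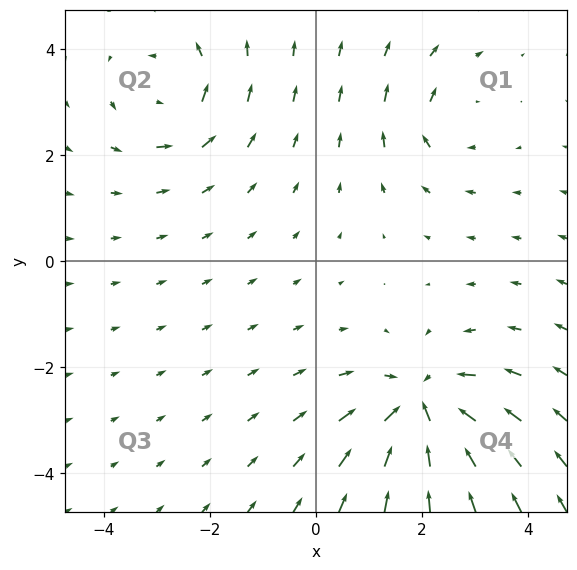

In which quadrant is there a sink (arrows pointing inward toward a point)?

The sink sits at approximately (2.0, -2.8), which lies in quadrant Q4. The divergence there is about -5, negative as expected for a sink.

Q4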